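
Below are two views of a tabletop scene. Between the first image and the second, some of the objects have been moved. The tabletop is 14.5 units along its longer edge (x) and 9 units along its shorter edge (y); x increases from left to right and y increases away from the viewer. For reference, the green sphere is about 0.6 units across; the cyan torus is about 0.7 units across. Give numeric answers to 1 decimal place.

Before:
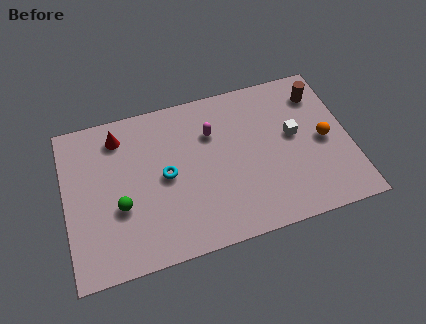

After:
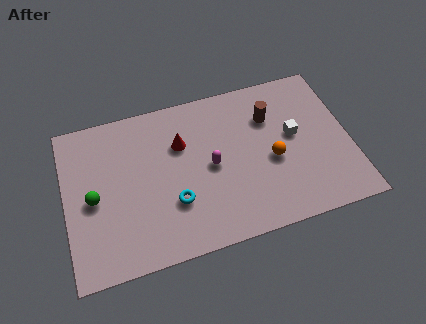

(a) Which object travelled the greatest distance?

the red cone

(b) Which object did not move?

the white cube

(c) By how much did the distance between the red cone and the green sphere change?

+1.0

The distance was about 4.0 in the first image and 5.0 in the second, so they moved 1.0 units further apart.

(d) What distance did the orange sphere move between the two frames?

2.7

The orange sphere moved from about (13.2, 4.3) to (10.5, 3.9), a distance of √(2.7² + 0.4²) ≈ 2.7.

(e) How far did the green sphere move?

1.5

The green sphere was near (2.7, 3.4) before and (1.4, 4.2) after, so it travelled √(1.3² + 0.8²) ≈ 1.5 units.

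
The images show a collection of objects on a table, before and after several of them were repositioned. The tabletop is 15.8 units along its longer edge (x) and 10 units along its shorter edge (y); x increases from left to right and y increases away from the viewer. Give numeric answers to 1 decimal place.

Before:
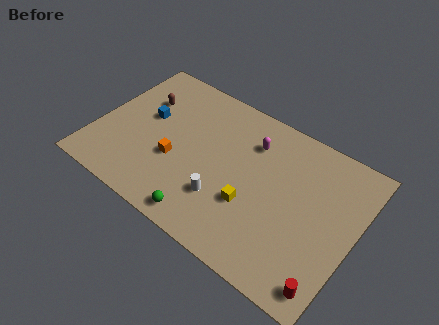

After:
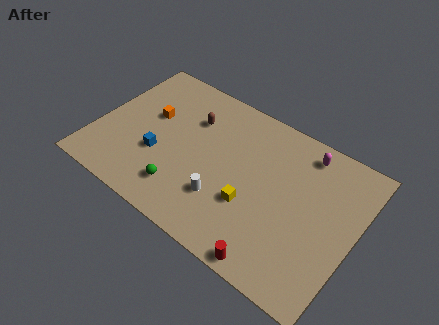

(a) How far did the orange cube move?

3.0

The orange cube moved from about (5.0, 3.8) to (3.0, 6.0), a distance of √(2.0² + 2.2²) ≈ 3.0.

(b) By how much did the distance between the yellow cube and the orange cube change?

+2.4

They were about 4.8 units apart before and 7.2 after — 2.4 units further apart.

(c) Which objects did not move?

the yellow cube and the white cylinder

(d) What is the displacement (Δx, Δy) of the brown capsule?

(3.1, 0.2)

The brown capsule started near (2.3, 6.9) and ended near (5.4, 7.1).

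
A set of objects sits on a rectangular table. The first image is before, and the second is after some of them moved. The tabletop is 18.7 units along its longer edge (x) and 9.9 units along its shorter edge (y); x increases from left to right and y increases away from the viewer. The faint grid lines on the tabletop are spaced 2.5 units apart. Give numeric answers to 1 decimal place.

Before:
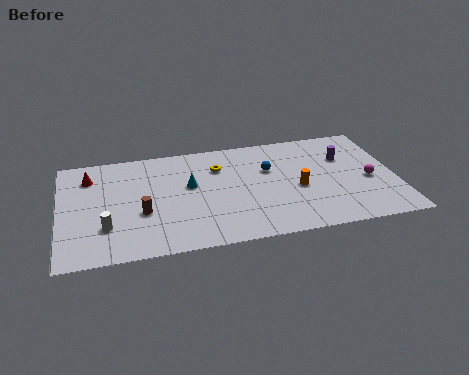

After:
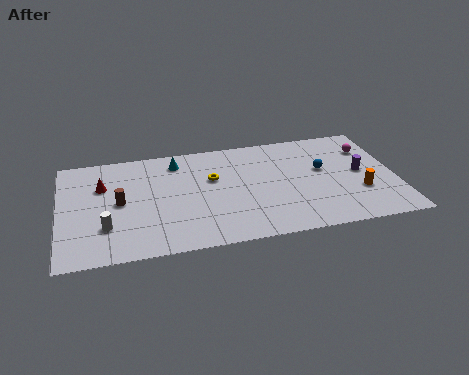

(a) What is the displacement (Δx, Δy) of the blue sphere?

(3.0, -0.6)

The blue sphere was at about (11.7, 6.4) and moved to about (14.7, 5.8).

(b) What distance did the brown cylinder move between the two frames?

1.7

The brown cylinder moved from about (4.5, 3.8) to (3.3, 5.0), a distance of √(1.2² + 1.2²) ≈ 1.7.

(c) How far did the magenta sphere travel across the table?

3.0

The magenta sphere moved from about (17.2, 4.3) to (17.4, 7.3), a distance of √(0.2² + 3.0²) ≈ 3.0.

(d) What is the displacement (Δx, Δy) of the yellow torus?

(-0.4, -1.0)

The yellow torus started near (8.9, 7.2) and ended near (8.5, 6.2).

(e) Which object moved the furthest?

the orange cylinder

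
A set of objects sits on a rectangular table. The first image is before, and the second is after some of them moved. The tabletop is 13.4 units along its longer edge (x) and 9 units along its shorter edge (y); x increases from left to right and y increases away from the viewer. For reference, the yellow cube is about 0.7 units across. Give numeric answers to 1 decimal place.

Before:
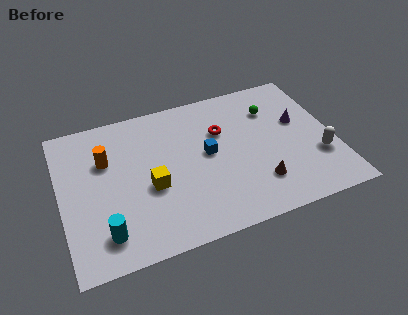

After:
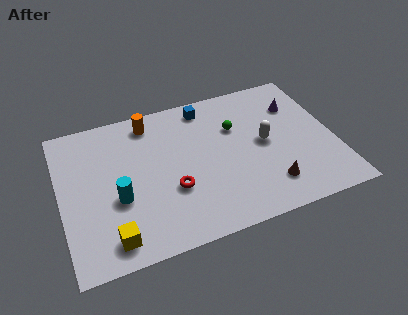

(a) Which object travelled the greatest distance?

the red torus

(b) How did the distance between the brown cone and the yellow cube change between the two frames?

+2.4

Before: roughly 5.3 units apart; after: 7.7. That's 2.4 units further apart.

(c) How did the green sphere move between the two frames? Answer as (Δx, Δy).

(-1.9, -0.6)

From the two frames, the green sphere sits at roughly (10.6, 6.6) before and (8.7, 6.0) after.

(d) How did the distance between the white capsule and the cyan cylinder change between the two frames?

-3.3

They were about 10.7 units apart before and 7.4 after — 3.3 units closer together.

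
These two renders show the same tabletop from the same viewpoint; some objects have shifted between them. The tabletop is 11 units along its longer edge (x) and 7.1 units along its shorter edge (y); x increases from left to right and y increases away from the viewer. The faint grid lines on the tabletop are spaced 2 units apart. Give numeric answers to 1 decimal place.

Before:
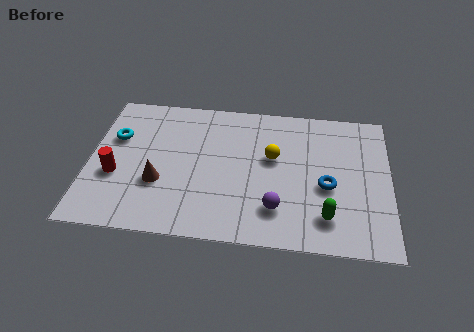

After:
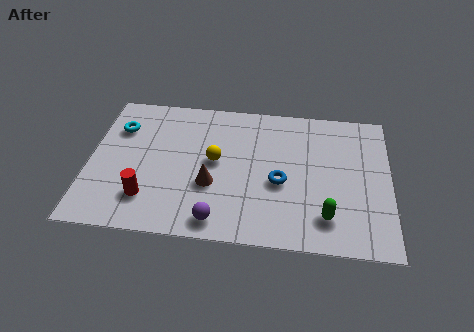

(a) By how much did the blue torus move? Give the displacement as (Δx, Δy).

(-1.7, 0.0)

The blue torus started near (8.7, 3.0) and ended near (7.0, 3.0).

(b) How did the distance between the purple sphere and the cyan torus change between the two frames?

-1.0

They were about 6.7 units apart before and 5.7 after — 1.0 units closer together.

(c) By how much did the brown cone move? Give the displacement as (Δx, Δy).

(1.9, 0.1)

The brown cone was at about (2.6, 2.5) and moved to about (4.5, 2.6).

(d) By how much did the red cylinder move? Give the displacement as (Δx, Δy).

(1.2, -1.0)

The red cylinder started near (1.0, 2.7) and ended near (2.2, 1.7).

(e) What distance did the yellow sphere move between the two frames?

2.1

From (6.7, 4.2) to (4.6, 3.8), the yellow sphere covered √(2.1² + 0.4²) ≈ 2.1 units.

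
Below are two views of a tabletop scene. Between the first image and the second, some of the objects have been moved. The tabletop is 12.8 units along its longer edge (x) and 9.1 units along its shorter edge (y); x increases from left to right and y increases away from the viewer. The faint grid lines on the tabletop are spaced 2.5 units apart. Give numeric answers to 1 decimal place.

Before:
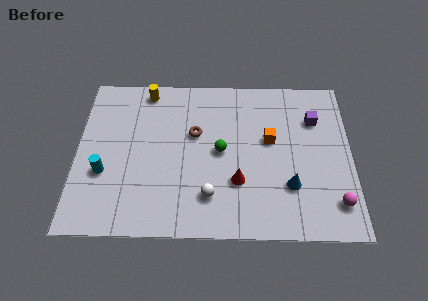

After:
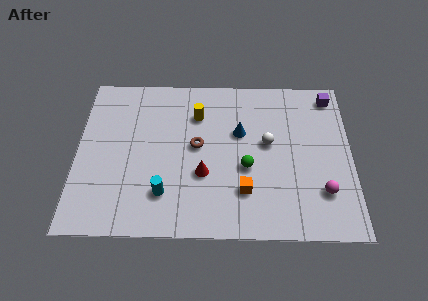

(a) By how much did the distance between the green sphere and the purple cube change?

+1.0

Before: roughly 4.8 units apart; after: 5.8. That's 1.0 units further apart.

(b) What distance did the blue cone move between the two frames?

3.8

The blue cone moved from about (9.9, 2.7) to (7.6, 5.7), a distance of √(2.3² + 3.0²) ≈ 3.8.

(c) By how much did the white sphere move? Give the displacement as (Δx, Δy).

(2.7, 3.0)

The white sphere was at about (6.2, 2.1) and moved to about (8.9, 5.1).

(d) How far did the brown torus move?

0.7

From (5.5, 5.6) to (5.6, 4.9), the brown torus covered √(0.1² + 0.7²) ≈ 0.7 units.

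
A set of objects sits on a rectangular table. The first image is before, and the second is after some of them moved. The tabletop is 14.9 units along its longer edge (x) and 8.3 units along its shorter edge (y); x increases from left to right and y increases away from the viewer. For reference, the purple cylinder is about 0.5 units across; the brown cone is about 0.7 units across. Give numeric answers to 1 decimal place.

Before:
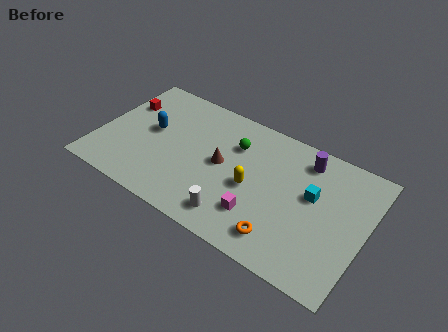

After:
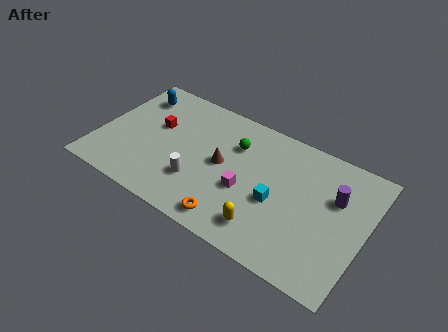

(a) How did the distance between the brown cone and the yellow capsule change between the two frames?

+2.1

They were about 1.9 units apart before and 4.0 after — 2.1 units further apart.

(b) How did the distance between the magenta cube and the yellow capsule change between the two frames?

+0.6

The distance was about 1.6 in the first image and 2.2 in the second, so they moved 0.6 units further apart.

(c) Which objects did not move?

the green sphere and the brown cone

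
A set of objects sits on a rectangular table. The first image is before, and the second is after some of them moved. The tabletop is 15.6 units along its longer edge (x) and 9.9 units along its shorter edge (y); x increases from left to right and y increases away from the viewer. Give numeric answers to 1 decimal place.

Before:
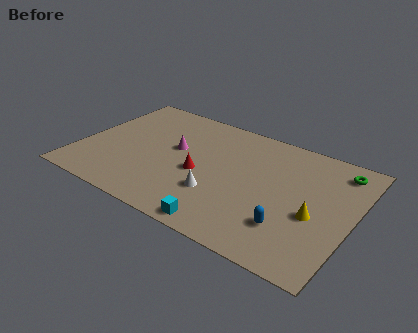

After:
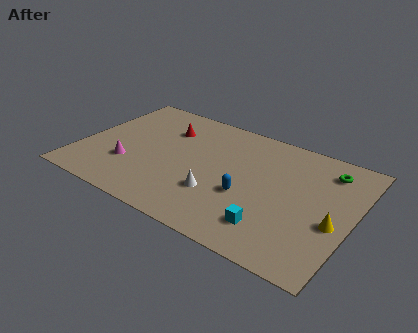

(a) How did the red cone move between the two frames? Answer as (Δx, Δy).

(-2.5, 2.9)

From the two frames, the red cone sits at roughly (7.0, 4.3) before and (4.5, 7.2) after.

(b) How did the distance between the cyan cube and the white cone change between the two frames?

+1.1

Before: roughly 2.3 units apart; after: 3.4. That's 1.1 units further apart.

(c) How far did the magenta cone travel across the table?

3.5

From (5.3, 5.7) to (3.0, 3.1), the magenta cone covered √(2.3² + 2.6²) ≈ 3.5 units.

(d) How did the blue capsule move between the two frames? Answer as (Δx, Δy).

(-2.6, 1.2)

The blue capsule started near (12.4, 2.6) and ended near (9.8, 3.8).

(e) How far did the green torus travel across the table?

0.7

From (14.4, 8.3) to (13.8, 8.0), the green torus covered √(0.6² + 0.3²) ≈ 0.7 units.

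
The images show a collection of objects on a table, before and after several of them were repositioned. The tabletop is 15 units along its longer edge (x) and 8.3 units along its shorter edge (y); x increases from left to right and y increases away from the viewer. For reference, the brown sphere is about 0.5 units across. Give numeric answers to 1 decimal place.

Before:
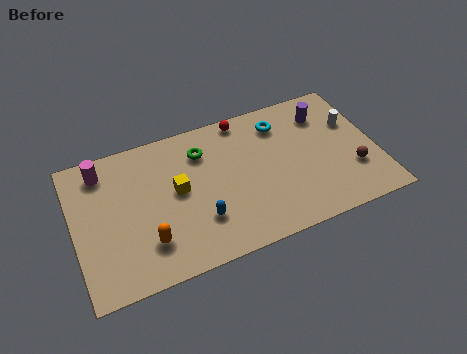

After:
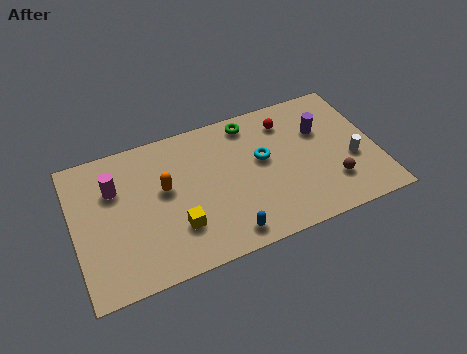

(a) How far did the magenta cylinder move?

1.3

From (1.6, 6.9) to (2.1, 5.7), the magenta cylinder covered √(0.5² + 1.2²) ≈ 1.3 units.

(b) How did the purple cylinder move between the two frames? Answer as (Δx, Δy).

(-0.3, -0.9)

From the two frames, the purple cylinder sits at roughly (12.7, 6.4) before and (12.4, 5.5) after.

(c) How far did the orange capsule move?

2.9

From (3.4, 2.1) to (4.5, 4.8), the orange capsule covered √(1.1² + 2.7²) ≈ 2.9 units.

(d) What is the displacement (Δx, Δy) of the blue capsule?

(1.2, -1.3)

The blue capsule was at about (6.0, 2.4) and moved to about (7.2, 1.1).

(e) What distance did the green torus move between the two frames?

2.7

The green torus was near (6.5, 6.3) before and (9.0, 7.2) after, so it travelled √(2.5² + 0.9²) ≈ 2.7 units.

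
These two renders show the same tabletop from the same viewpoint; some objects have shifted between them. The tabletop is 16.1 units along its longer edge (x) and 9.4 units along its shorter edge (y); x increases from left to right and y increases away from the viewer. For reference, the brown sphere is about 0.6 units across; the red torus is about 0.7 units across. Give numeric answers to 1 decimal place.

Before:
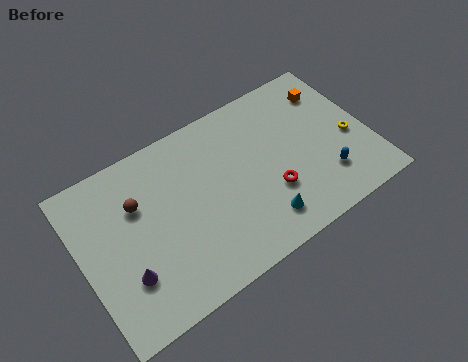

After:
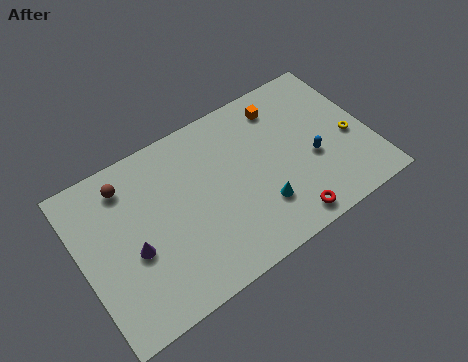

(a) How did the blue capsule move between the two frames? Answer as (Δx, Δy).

(-0.5, 1.4)

From the two frames, the blue capsule sits at roughly (13.3, 2.4) before and (12.8, 3.8) after.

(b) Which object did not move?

the yellow torus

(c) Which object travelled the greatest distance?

the orange cube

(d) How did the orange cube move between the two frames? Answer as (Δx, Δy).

(-2.8, 0.4)

The orange cube was at about (14.5, 7.3) and moved to about (11.7, 7.7).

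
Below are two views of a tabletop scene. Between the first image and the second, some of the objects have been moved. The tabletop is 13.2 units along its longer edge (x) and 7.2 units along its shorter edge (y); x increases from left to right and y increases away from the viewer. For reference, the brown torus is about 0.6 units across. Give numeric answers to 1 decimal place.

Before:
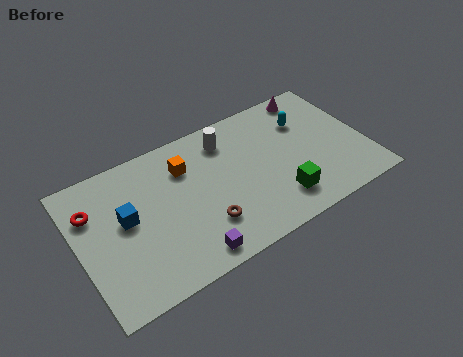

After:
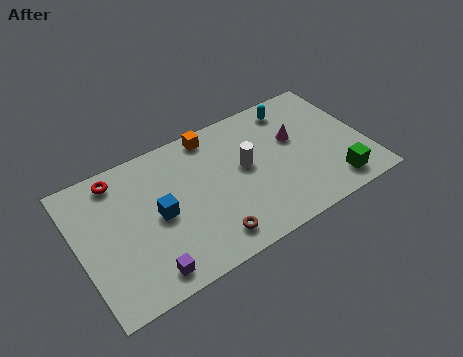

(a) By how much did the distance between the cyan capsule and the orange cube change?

-1.8

Before: roughly 5.6 units apart; after: 3.8. That's 1.8 units closer together.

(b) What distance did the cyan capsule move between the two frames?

1.1

The cyan capsule was near (10.7, 5.1) before and (10.3, 6.1) after, so it travelled √(0.4² + 1.0²) ≈ 1.1 units.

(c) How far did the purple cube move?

1.9

The purple cube moved from about (4.6, 0.9) to (2.7, 1.0), a distance of √(1.9² + 0.1²) ≈ 1.9.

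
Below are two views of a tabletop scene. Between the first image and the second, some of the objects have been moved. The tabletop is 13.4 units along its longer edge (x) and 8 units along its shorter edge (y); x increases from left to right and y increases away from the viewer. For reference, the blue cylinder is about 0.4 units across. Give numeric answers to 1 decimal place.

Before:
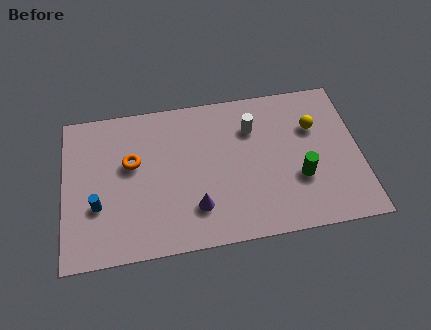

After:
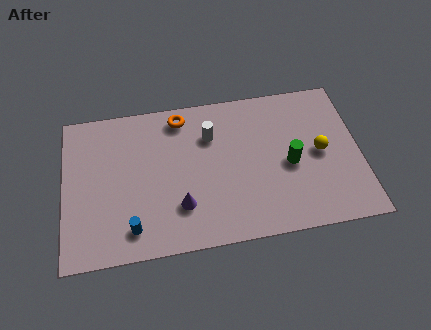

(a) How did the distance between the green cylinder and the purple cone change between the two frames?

+0.4

Before: roughly 4.8 units apart; after: 5.2. That's 0.4 units further apart.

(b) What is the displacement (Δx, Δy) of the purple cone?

(-0.7, 0.2)

The purple cone was at about (5.9, 2.0) and moved to about (5.2, 2.2).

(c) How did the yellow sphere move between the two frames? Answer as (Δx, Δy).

(0.2, -1.4)

From the two frames, the yellow sphere sits at roughly (11.4, 5.4) before and (11.6, 4.0) after.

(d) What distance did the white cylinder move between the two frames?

1.9

From (8.6, 5.8) to (6.7, 5.7), the white cylinder covered √(1.9² + 0.1²) ≈ 1.9 units.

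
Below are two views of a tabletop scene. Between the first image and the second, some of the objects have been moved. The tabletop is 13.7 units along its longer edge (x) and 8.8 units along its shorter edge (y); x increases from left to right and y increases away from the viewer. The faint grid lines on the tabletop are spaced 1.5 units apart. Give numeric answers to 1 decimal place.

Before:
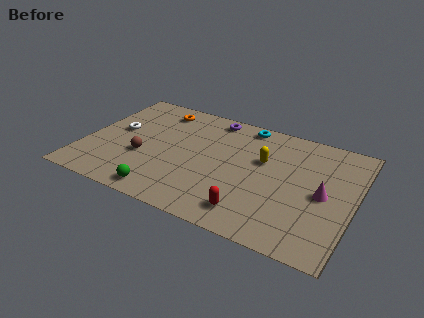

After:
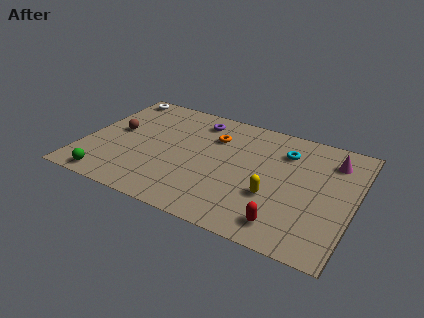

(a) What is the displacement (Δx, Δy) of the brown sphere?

(-1.6, 1.5)

The brown sphere was at about (3.1, 3.3) and moved to about (1.5, 4.8).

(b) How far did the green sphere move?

2.8

From (4.5, 1.0) to (1.7, 0.9), the green sphere covered √(2.8² + 0.1²) ≈ 2.8 units.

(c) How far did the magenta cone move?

2.7

The magenta cone moved from about (12.2, 4.2) to (12.4, 6.9), a distance of √(0.2² + 2.7²) ≈ 2.7.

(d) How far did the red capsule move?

1.7

The red capsule was near (8.9, 1.5) before and (10.6, 1.4) after, so it travelled √(1.7² + 0.1²) ≈ 1.7 units.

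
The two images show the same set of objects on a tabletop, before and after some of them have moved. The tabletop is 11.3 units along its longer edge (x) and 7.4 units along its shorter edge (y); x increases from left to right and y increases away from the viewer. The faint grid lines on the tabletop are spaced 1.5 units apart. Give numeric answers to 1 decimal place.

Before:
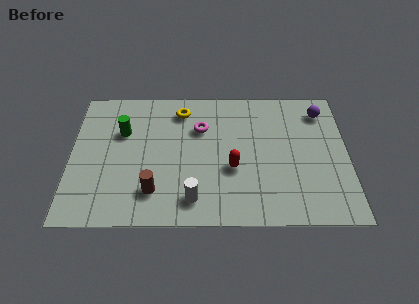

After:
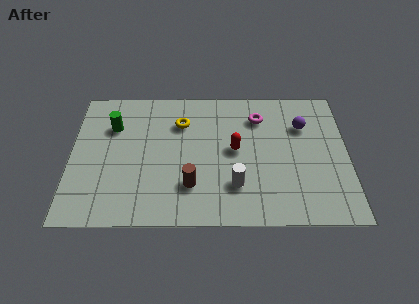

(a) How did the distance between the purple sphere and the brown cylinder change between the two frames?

-2.5

Before: roughly 8.1 units apart; after: 5.6. That's 2.5 units closer together.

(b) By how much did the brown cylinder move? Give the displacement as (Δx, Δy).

(1.5, 0.3)

From the two frames, the brown cylinder sits at roughly (3.4, 1.7) before and (4.9, 2.0) after.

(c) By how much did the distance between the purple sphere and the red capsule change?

-1.7

They were about 4.8 units apart before and 3.1 after — 1.7 units closer together.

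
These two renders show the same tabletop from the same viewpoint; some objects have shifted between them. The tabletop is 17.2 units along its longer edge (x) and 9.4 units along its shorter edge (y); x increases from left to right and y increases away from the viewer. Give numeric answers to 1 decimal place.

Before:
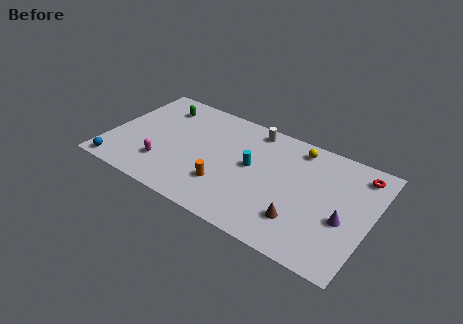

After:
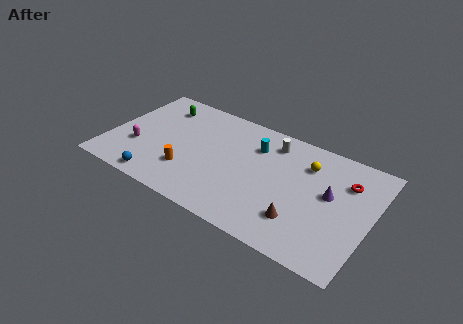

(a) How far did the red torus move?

1.3

The red torus was near (16.1, 7.9) before and (15.4, 6.8) after, so it travelled √(0.7² + 1.1²) ≈ 1.3 units.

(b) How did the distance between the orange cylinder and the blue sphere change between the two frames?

-4.7

The distance was about 7.1 in the first image and 2.4 in the second, so they moved 4.7 units closer together.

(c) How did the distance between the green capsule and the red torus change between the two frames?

-0.7

Before: roughly 13.3 units apart; after: 12.6. That's 0.7 units closer together.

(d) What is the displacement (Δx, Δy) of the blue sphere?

(2.7, 0.1)

The blue sphere was at about (1.1, 0.9) and moved to about (3.8, 1.0).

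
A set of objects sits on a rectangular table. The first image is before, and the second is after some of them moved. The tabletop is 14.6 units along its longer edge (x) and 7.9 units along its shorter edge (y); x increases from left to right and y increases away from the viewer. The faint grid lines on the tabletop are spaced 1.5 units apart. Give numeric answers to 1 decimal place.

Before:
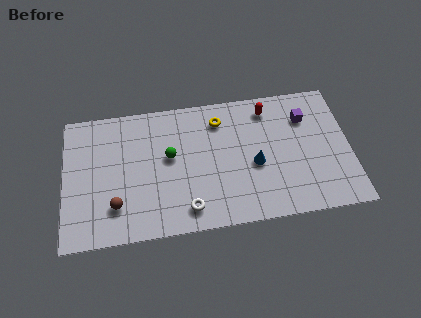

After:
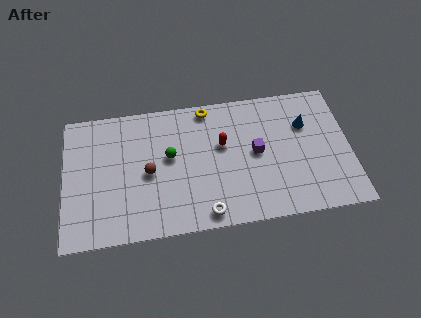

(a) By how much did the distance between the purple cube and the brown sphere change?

-5.0

The distance was about 10.5 in the first image and 5.5 in the second, so they moved 5.0 units closer together.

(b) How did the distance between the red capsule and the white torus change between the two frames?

-2.8

They were about 6.8 units apart before and 4.0 after — 2.8 units closer together.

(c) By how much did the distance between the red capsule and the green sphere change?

-2.8

The distance was about 5.5 in the first image and 2.7 in the second, so they moved 2.8 units closer together.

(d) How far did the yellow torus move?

1.0

The yellow torus moved from about (8.0, 6.3) to (7.4, 7.1), a distance of √(0.6² + 0.8²) ≈ 1.0.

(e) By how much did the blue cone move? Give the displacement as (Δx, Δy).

(2.7, 2.0)

The blue cone started near (9.7, 3.4) and ended near (12.4, 5.4).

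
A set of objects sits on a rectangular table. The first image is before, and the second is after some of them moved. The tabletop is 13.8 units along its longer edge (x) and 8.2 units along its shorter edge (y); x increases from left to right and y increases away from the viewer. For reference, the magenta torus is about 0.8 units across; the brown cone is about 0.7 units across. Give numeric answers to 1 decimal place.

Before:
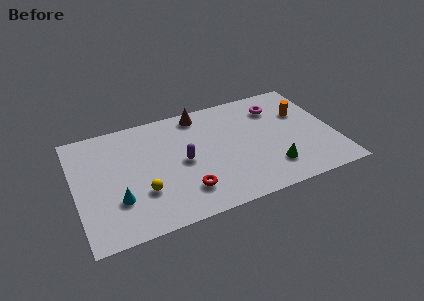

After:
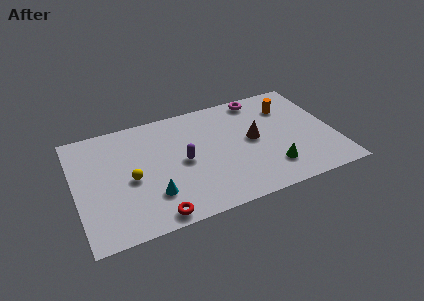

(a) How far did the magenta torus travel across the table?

1.3

The magenta torus moved from about (11.0, 6.3) to (10.2, 7.3), a distance of √(0.8² + 1.0²) ≈ 1.3.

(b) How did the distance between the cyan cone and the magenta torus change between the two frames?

-1.6

Before: roughly 9.7 units apart; after: 8.1. That's 1.6 units closer together.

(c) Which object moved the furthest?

the brown cone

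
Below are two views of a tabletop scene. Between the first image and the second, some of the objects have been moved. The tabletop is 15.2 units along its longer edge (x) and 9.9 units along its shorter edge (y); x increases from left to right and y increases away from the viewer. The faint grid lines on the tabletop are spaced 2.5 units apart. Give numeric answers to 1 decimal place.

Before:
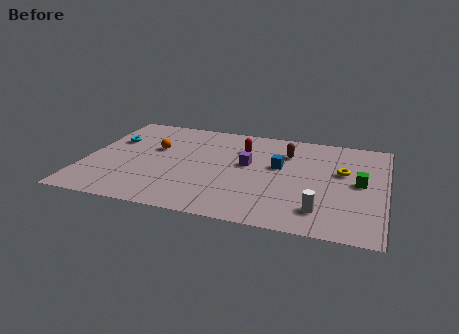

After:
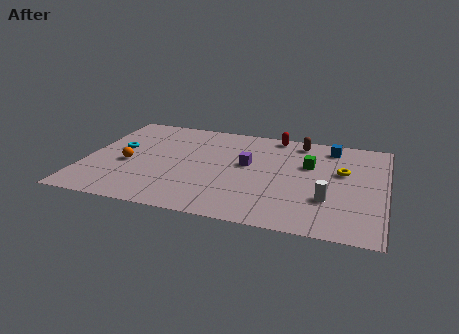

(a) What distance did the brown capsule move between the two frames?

1.4

The brown capsule moved from about (10.1, 7.3) to (10.7, 8.6), a distance of √(0.6² + 1.3²) ≈ 1.4.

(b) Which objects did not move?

the purple cube and the yellow torus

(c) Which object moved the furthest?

the blue cube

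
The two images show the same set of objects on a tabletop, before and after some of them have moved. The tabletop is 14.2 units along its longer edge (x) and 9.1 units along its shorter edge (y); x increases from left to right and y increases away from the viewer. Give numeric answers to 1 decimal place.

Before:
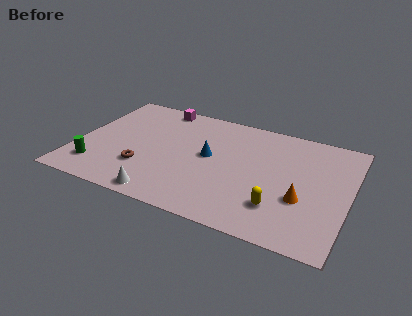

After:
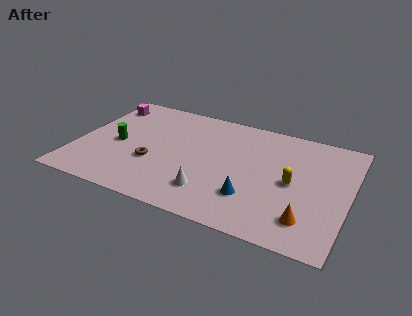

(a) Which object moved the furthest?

the blue cone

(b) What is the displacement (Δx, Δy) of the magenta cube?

(-2.9, -0.8)

The magenta cube started near (3.8, 8.2) and ended near (0.9, 7.4).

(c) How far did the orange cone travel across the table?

1.5

The orange cone was near (11.9, 3.3) before and (12.3, 1.9) after, so it travelled √(0.4² + 1.4²) ≈ 1.5 units.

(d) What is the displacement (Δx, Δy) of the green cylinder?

(0.8, 2.3)

The green cylinder started near (1.3, 1.9) and ended near (2.1, 4.2).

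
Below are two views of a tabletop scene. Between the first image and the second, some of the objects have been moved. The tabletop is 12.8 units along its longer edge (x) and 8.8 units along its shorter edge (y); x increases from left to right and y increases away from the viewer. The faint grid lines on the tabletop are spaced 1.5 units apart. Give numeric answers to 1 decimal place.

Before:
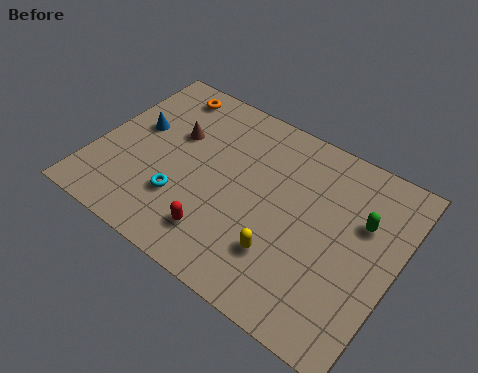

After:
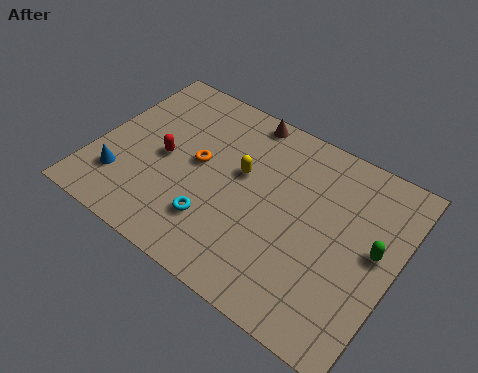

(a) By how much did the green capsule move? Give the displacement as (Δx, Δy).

(0.7, -1.0)

The green capsule started near (11.2, 5.7) and ended near (11.9, 4.7).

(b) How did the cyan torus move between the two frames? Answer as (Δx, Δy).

(1.5, -0.3)

From the two frames, the cyan torus sits at roughly (4.0, 2.6) before and (5.5, 2.3) after.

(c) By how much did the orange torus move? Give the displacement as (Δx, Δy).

(2.1, -2.9)

From the two frames, the orange torus sits at roughly (2.2, 7.6) before and (4.3, 4.7) after.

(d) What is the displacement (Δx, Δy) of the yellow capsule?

(-2.3, 2.8)

The yellow capsule started near (8.4, 2.4) and ended near (6.1, 5.2).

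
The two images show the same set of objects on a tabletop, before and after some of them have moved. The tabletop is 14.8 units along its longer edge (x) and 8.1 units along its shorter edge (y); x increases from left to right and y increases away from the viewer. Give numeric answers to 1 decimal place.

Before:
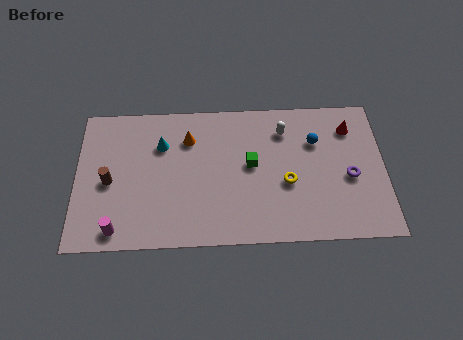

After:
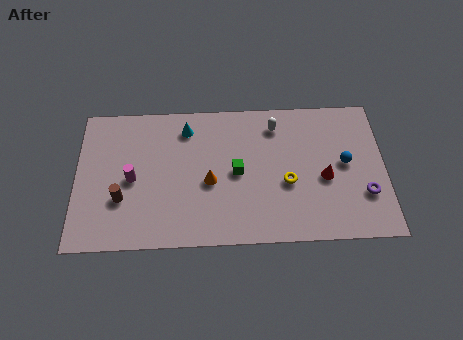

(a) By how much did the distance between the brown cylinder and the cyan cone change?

+1.8

Before: roughly 3.2 units apart; after: 5.0. That's 1.8 units further apart.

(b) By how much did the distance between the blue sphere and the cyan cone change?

+0.5

The distance was about 7.4 in the first image and 7.9 in the second, so they moved 0.5 units further apart.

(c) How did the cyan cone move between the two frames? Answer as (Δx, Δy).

(1.2, 0.9)

From the two frames, the cyan cone sits at roughly (4.1, 5.7) before and (5.3, 6.6) after.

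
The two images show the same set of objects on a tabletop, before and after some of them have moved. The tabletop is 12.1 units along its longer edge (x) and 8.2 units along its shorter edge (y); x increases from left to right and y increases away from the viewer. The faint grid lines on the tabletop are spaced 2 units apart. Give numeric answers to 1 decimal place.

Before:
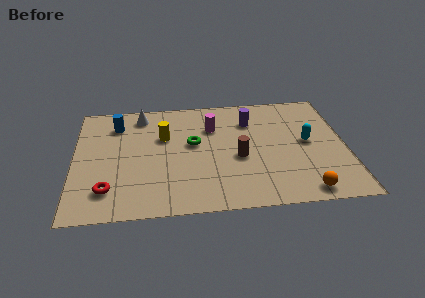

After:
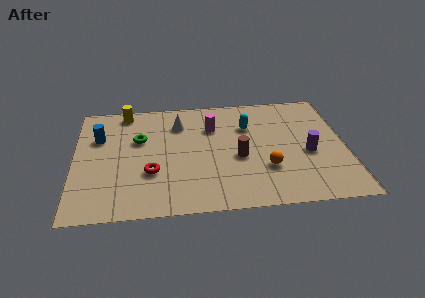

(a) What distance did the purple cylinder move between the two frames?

3.6

From (7.9, 6.1) to (10.4, 3.5), the purple cylinder covered √(2.5² + 2.6²) ≈ 3.6 units.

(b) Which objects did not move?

the brown cylinder and the magenta cylinder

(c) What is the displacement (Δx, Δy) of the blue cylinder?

(-0.8, -0.9)

From the two frames, the blue cylinder sits at roughly (1.9, 6.4) before and (1.1, 5.5) after.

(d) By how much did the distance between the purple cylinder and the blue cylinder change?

+3.5

The distance was about 6.0 in the first image and 9.5 in the second, so they moved 3.5 units further apart.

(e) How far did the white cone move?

1.9

From (3.0, 7.0) to (4.7, 6.2), the white cone covered √(1.7² + 0.8²) ≈ 1.9 units.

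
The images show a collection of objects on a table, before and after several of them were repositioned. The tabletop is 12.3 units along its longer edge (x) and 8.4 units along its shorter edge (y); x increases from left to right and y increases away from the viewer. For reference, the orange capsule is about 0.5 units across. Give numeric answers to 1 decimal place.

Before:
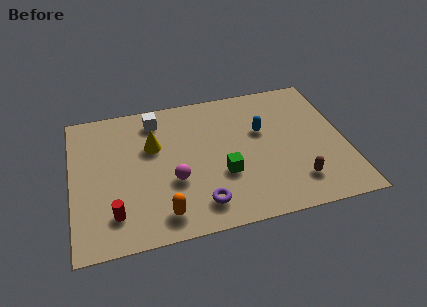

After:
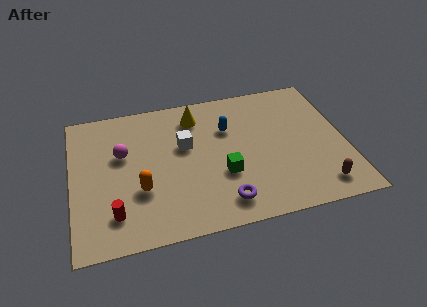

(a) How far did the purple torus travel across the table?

1.0

The purple torus moved from about (5.6, 1.5) to (6.6, 1.4), a distance of √(1.0² + 0.1²) ≈ 1.0.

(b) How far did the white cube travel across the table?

2.2

From (3.9, 7.0) to (5.1, 5.1), the white cube covered √(1.2² + 1.9²) ≈ 2.2 units.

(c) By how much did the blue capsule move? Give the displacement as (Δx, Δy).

(-1.5, 0.5)

The blue capsule started near (8.6, 5.2) and ended near (7.1, 5.7).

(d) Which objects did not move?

the green cube and the red cylinder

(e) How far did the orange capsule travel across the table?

1.8

From (3.9, 1.3) to (3.0, 2.9), the orange capsule covered √(0.9² + 1.6²) ≈ 1.8 units.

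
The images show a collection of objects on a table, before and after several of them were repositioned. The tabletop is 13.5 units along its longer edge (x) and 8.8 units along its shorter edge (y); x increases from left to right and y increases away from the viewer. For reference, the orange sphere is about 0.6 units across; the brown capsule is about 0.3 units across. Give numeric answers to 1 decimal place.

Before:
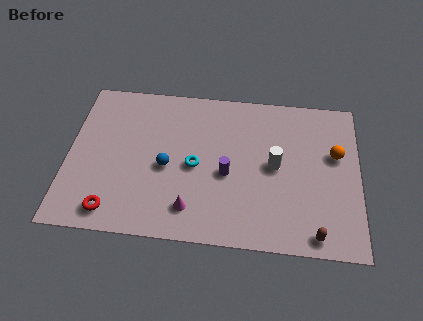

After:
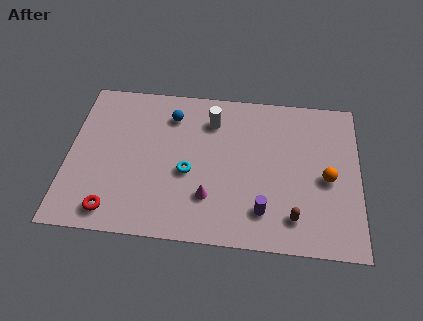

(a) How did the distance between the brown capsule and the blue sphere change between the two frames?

+0.3

They were about 7.5 units apart before and 7.8 after — 0.3 units further apart.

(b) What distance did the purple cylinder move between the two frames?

2.5

The purple cylinder moved from about (7.4, 3.8) to (9.1, 1.9), a distance of √(1.7² + 1.9²) ≈ 2.5.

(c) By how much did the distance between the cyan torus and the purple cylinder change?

+2.4

They were about 1.5 units apart before and 3.9 after — 2.4 units further apart.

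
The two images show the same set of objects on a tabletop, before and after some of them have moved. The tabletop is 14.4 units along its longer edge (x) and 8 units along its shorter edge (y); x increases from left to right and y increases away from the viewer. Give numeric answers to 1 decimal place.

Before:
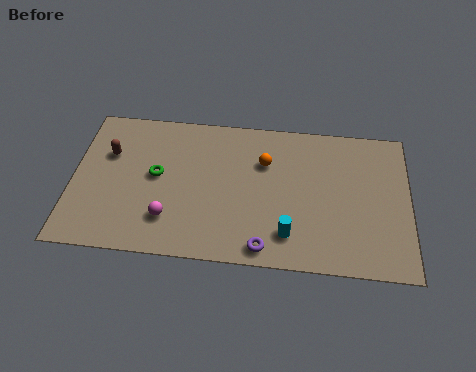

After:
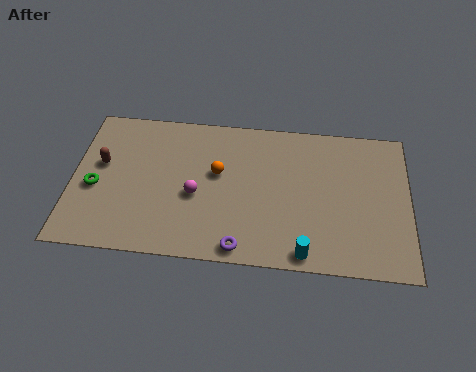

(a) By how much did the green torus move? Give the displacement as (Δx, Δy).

(-2.6, -0.9)

The green torus was at about (3.6, 4.3) and moved to about (1.0, 3.4).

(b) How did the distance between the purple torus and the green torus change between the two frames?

+1.0

The distance was about 5.8 in the first image and 6.8 in the second, so they moved 1.0 units further apart.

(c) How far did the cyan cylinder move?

1.1

The cyan cylinder was near (9.3, 1.7) before and (10.0, 0.8) after, so it travelled √(0.7² + 0.9²) ≈ 1.1 units.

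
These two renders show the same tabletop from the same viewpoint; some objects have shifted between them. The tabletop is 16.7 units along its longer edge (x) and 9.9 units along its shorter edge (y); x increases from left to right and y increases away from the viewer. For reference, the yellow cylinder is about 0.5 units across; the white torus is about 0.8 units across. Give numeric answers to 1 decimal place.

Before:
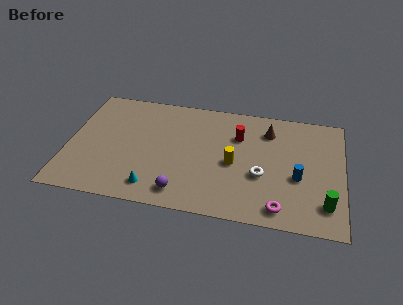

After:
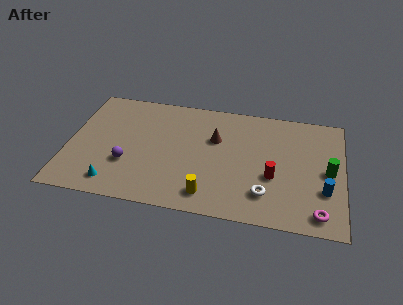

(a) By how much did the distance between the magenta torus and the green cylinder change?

+0.7

Before: roughly 2.8 units apart; after: 3.5. That's 0.7 units further apart.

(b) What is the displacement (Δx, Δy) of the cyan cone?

(-2.4, -0.1)

From the two frames, the cyan cone sits at roughly (5.4, 1.6) before and (3.0, 1.5) after.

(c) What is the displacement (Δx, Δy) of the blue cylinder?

(1.6, -0.8)

From the two frames, the blue cylinder sits at roughly (14.0, 4.0) before and (15.6, 3.2) after.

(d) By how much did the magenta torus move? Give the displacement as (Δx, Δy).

(2.3, 0.0)

From the two frames, the magenta torus sits at roughly (13.0, 1.3) before and (15.3, 1.3) after.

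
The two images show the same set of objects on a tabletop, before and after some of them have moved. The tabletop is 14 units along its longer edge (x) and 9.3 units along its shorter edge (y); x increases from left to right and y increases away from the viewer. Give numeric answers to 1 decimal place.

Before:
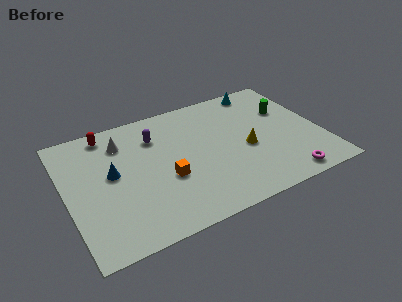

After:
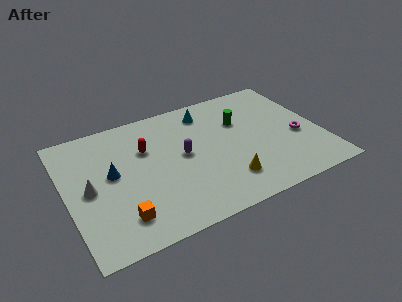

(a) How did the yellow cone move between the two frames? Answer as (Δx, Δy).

(-1.4, -1.9)

From the two frames, the yellow cone sits at roughly (9.8, 4.0) before and (8.4, 2.1) after.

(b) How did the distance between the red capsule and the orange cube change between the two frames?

-0.6

They were about 5.3 units apart before and 4.7 after — 0.6 units closer together.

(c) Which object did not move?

the blue cone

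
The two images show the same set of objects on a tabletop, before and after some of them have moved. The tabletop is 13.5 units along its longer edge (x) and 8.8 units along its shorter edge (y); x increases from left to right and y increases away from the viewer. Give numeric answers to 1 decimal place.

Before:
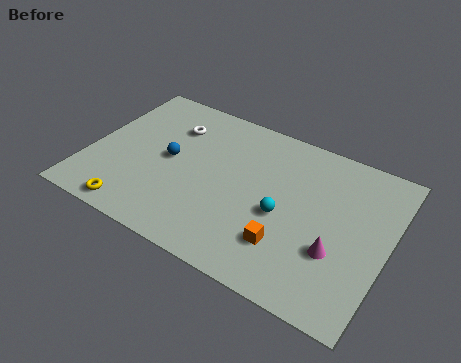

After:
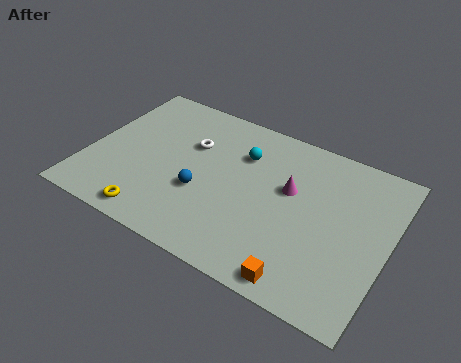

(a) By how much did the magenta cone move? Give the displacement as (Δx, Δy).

(-2.4, 2.3)

From the two frames, the magenta cone sits at roughly (11.4, 3.0) before and (9.0, 5.3) after.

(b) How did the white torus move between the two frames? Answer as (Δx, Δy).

(1.0, -0.7)

From the two frames, the white torus sits at roughly (3.4, 6.5) before and (4.4, 5.8) after.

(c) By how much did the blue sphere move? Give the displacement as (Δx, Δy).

(1.7, -1.2)

The blue sphere started near (3.6, 4.5) and ended near (5.3, 3.3).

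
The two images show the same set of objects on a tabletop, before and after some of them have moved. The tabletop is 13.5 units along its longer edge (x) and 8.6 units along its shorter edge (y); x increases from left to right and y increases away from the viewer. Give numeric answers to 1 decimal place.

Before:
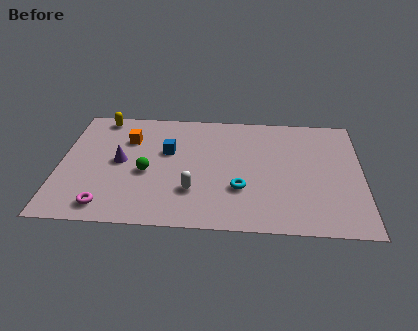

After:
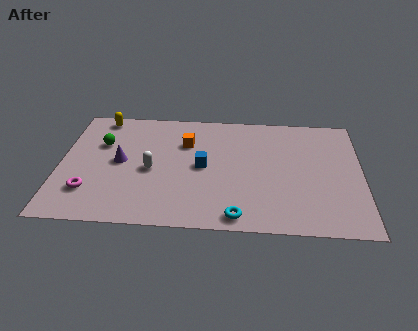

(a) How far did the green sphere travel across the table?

2.9

The green sphere moved from about (3.9, 3.7) to (1.8, 5.7), a distance of √(2.1² + 2.0²) ≈ 2.9.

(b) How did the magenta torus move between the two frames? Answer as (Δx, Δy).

(-0.8, 1.0)

From the two frames, the magenta torus sits at roughly (2.2, 1.2) before and (1.4, 2.2) after.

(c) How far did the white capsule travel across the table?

2.4

The white capsule moved from about (6.0, 2.5) to (4.1, 3.9), a distance of √(1.9² + 1.4²) ≈ 2.4.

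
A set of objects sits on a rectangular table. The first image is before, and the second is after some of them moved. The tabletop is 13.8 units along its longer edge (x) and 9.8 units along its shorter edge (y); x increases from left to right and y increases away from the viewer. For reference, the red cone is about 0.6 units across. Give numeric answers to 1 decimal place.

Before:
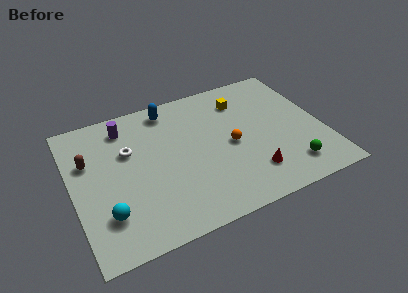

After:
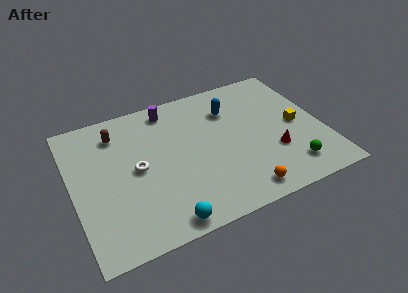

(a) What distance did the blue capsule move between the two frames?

3.5

The blue capsule moved from about (5.7, 8.5) to (9.0, 7.2), a distance of √(3.3² + 1.3²) ≈ 3.5.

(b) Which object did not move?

the green sphere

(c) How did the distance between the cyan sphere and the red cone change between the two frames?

-1.1

The distance was about 7.9 in the first image and 6.8 in the second, so they moved 1.1 units closer together.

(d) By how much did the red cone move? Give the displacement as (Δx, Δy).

(1.4, 1.0)

The red cone was at about (9.5, 2.2) and moved to about (10.9, 3.2).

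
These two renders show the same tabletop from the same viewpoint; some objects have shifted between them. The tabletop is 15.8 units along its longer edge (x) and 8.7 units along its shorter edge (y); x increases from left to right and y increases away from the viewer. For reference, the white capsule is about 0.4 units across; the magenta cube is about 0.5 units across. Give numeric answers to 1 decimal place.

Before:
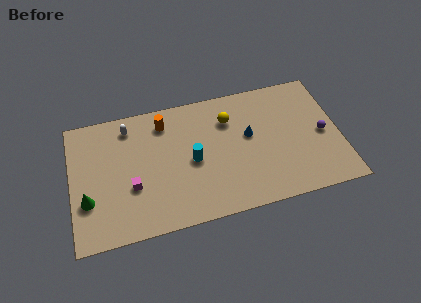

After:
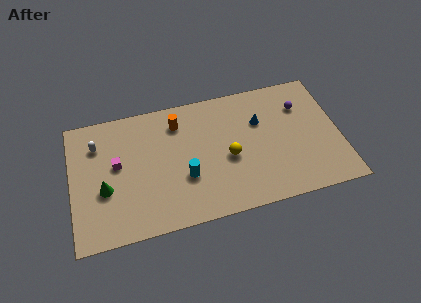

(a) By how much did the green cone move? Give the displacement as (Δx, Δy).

(1.0, 0.5)

The green cone was at about (0.9, 2.9) and moved to about (1.9, 3.4).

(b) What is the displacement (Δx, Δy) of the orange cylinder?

(0.8, -0.2)

The orange cylinder started near (5.6, 7.1) and ended near (6.4, 6.9).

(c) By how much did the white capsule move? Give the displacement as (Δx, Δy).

(-1.9, -0.8)

From the two frames, the white capsule sits at roughly (3.5, 7.3) before and (1.6, 6.5) after.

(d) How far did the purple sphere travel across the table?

2.5

The purple sphere was near (14.8, 4.1) before and (13.7, 6.3) after, so it travelled √(1.1² + 2.2²) ≈ 2.5 units.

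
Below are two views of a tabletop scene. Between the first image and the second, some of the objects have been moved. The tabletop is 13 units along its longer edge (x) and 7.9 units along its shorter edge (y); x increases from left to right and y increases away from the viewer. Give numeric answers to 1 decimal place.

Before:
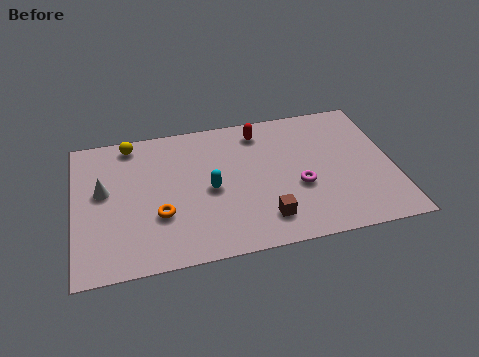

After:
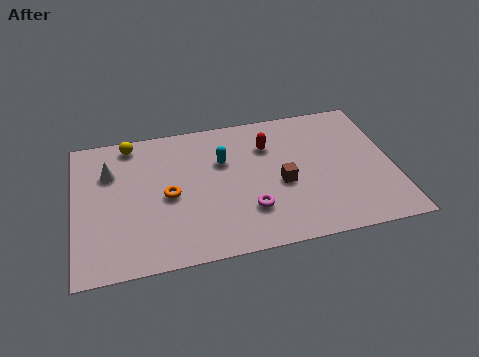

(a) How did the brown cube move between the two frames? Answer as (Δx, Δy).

(0.8, 1.8)

From the two frames, the brown cube sits at roughly (7.6, 1.6) before and (8.4, 3.4) after.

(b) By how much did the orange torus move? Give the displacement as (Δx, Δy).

(0.4, 1.0)

From the two frames, the orange torus sits at roughly (3.4, 2.7) before and (3.8, 3.7) after.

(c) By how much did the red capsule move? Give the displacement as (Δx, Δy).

(0.3, -0.9)

The red capsule was at about (7.7, 6.6) and moved to about (8.0, 5.7).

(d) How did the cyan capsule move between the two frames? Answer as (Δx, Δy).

(0.6, 1.5)

The cyan capsule started near (5.5, 3.7) and ended near (6.1, 5.2).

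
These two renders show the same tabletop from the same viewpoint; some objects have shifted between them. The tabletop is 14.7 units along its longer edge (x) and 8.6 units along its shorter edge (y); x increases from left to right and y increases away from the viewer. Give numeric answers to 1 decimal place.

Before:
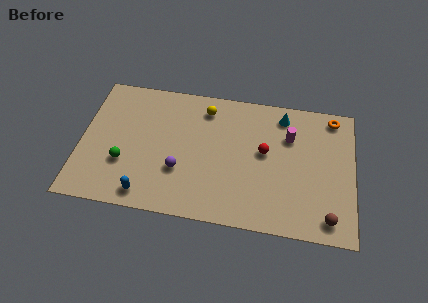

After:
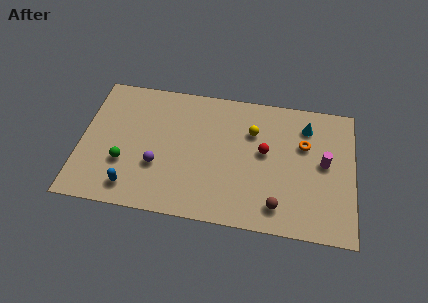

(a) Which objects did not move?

the green sphere and the red sphere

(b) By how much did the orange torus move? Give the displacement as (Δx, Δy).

(-1.5, -2.0)

The orange torus was at about (13.5, 7.6) and moved to about (12.0, 5.6).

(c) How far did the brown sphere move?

2.7

The brown sphere was near (13.4, 1.2) before and (10.7, 1.5) after, so it travelled √(2.7² + 0.3²) ≈ 2.7 units.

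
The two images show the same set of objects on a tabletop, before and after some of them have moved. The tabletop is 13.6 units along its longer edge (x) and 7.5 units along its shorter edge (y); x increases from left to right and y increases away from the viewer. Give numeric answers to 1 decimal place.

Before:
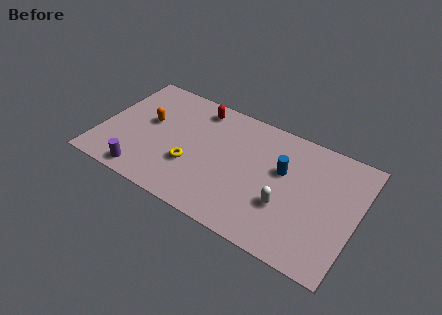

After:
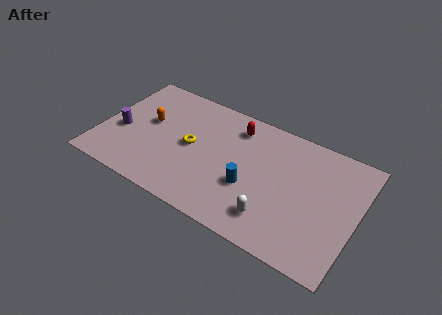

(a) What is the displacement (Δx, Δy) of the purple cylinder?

(-1.6, 2.2)

The purple cylinder was at about (2.7, 0.9) and moved to about (1.1, 3.1).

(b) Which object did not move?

the orange capsule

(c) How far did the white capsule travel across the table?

1.1

The white capsule moved from about (10.0, 2.6) to (9.5, 1.6), a distance of √(0.5² + 1.0²) ≈ 1.1.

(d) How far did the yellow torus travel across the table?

1.2

From (5.0, 2.6) to (4.8, 3.8), the yellow torus covered √(0.2² + 1.2²) ≈ 1.2 units.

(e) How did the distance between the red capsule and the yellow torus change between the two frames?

-0.7

They were about 3.8 units apart before and 3.1 after — 0.7 units closer together.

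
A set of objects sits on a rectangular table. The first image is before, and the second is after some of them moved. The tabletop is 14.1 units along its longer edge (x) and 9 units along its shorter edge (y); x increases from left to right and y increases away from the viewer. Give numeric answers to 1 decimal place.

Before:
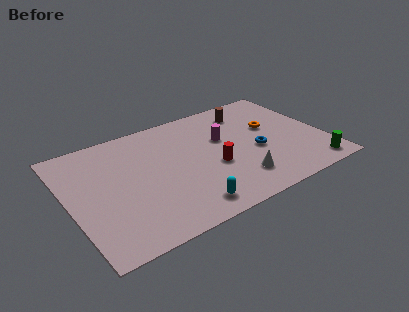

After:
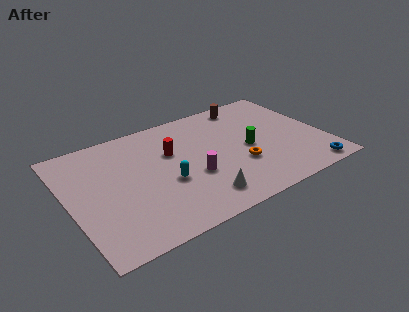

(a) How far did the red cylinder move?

3.0

The red cylinder moved from about (7.8, 3.6) to (5.8, 5.8), a distance of √(2.0² + 2.2²) ≈ 3.0.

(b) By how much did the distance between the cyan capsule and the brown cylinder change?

-0.7

They were about 7.5 units apart before and 6.8 after — 0.7 units closer together.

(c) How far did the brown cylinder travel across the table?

0.6

The brown cylinder moved from about (10.4, 7.3) to (10.5, 7.9), a distance of √(0.1² + 0.6²) ≈ 0.6.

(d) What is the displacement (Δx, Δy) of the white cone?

(-2.2, -0.4)

The white cone started near (8.9, 2.0) and ended near (6.7, 1.6).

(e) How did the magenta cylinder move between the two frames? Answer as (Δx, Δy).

(-2.1, -2.2)

The magenta cylinder started near (8.7, 5.6) and ended near (6.6, 3.4).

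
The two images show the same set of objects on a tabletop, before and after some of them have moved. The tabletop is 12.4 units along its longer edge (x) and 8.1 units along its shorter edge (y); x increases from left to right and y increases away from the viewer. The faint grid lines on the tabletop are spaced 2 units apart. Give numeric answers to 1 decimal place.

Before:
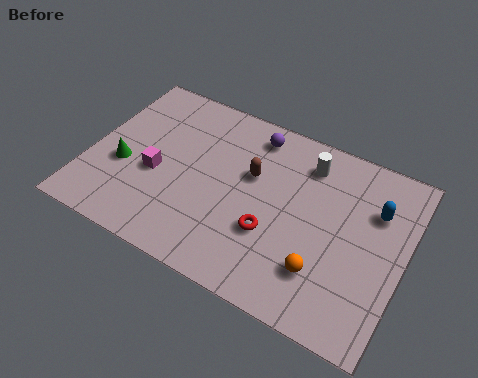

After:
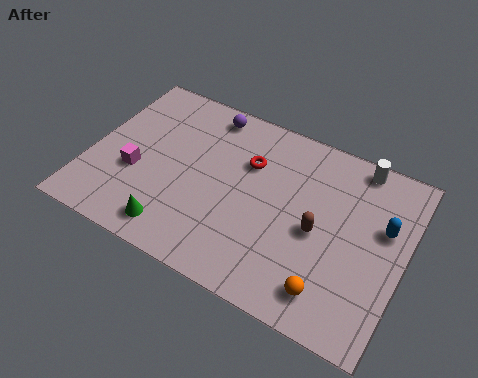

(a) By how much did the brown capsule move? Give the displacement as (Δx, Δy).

(2.8, -1.3)

The brown capsule was at about (6.3, 5.0) and moved to about (9.1, 3.7).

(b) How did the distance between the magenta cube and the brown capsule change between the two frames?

+3.3

Before: roughly 3.9 units apart; after: 7.2. That's 3.3 units further apart.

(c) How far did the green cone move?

3.1

From (1.4, 3.2) to (3.8, 1.2), the green cone covered √(2.4² + 2.0²) ≈ 3.1 units.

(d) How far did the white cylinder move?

2.1

The white cylinder was near (8.3, 6.5) before and (10.2, 7.3) after, so it travelled √(1.9² + 0.8²) ≈ 2.1 units.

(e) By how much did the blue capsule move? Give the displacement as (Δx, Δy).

(0.4, -0.6)

The blue capsule started near (11.1, 5.6) and ended near (11.5, 5.0).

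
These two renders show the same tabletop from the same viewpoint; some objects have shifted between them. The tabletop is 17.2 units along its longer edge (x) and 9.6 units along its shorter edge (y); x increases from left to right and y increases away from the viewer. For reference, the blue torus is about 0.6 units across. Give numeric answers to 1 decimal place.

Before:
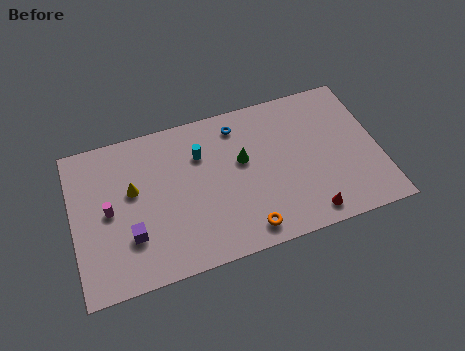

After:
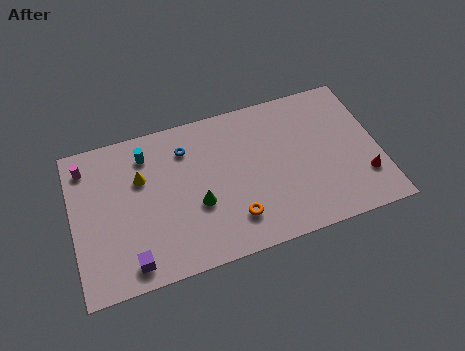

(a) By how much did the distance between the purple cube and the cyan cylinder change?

+0.8

The distance was about 5.7 in the first image and 6.5 in the second, so they moved 0.8 units further apart.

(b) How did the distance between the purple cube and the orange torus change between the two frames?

-0.6

The distance was about 6.5 in the first image and 5.9 in the second, so they moved 0.6 units closer together.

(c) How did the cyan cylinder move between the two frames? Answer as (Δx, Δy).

(-3.0, 0.9)

From the two frames, the cyan cylinder sits at roughly (7.3, 6.8) before and (4.3, 7.7) after.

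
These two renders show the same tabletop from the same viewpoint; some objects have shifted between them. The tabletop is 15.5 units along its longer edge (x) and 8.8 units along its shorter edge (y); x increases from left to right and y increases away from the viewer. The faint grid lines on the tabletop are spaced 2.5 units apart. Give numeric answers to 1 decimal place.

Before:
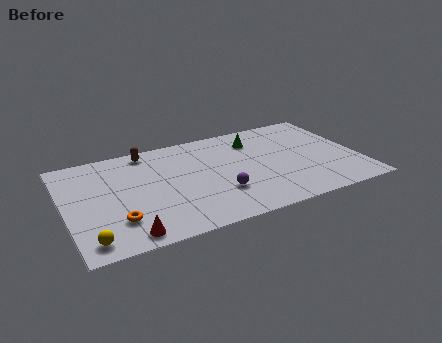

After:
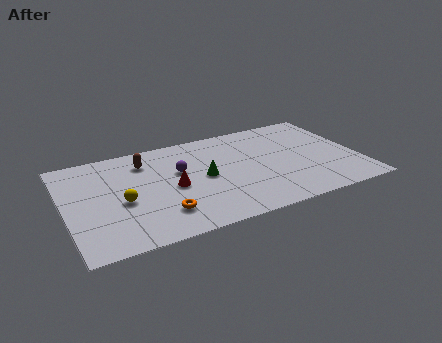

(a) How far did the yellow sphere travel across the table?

3.2

The yellow sphere was near (1.0, 1.2) before and (2.9, 3.8) after, so it travelled √(1.9² + 2.6²) ≈ 3.2 units.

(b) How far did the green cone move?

3.8

The green cone was near (10.3, 6.8) before and (7.3, 4.4) after, so it travelled √(3.0² + 2.4²) ≈ 3.8 units.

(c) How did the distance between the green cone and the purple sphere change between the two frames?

-3.2

They were about 4.8 units apart before and 1.6 after — 3.2 units closer together.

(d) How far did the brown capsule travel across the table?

0.9

From (4.6, 7.8) to (4.4, 6.9), the brown capsule covered √(0.2² + 0.9²) ≈ 0.9 units.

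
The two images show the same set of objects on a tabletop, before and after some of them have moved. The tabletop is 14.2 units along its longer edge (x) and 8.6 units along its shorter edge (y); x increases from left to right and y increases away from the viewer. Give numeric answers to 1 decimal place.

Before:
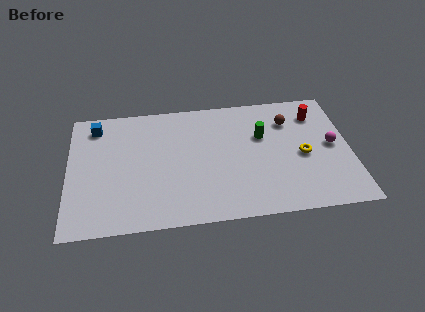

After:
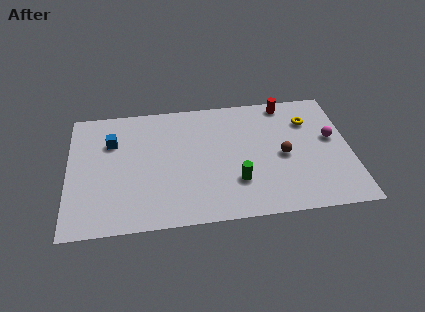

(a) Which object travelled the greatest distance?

the green cylinder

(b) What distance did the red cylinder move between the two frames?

1.8

The red cylinder moved from about (12.6, 6.7) to (11.1, 7.7), a distance of √(1.5² + 1.0²) ≈ 1.8.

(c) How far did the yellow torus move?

2.4

From (11.8, 3.9) to (12.2, 6.3), the yellow torus covered √(0.4² + 2.4²) ≈ 2.4 units.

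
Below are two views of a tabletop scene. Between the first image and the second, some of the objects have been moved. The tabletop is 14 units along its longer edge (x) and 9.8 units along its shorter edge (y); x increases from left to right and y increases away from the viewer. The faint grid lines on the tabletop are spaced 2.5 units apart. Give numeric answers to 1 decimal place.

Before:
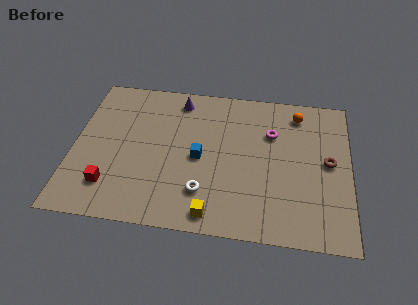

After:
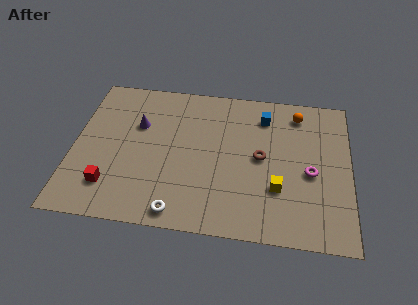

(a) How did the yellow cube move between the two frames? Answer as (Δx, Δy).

(3.2, 2.0)

From the two frames, the yellow cube sits at roughly (7.2, 1.1) before and (10.4, 3.1) after.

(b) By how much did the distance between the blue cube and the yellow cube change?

+1.2

They were about 3.6 units apart before and 4.8 after — 1.2 units further apart.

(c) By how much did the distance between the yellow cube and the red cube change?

+3.1

Before: roughly 5.3 units apart; after: 8.4. That's 3.1 units further apart.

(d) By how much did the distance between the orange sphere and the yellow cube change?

-3.0

The distance was about 8.2 in the first image and 5.2 in the second, so they moved 3.0 units closer together.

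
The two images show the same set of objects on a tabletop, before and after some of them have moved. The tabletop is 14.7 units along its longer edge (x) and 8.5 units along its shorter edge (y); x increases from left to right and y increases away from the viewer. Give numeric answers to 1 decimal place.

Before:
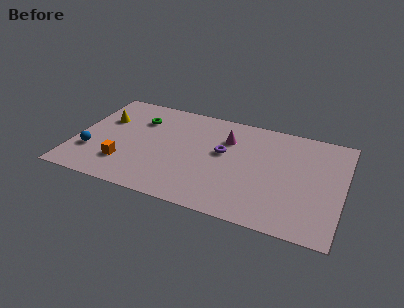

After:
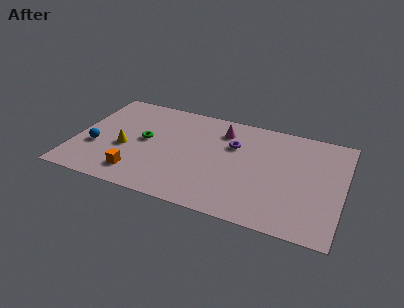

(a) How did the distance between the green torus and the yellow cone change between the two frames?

-0.6

Before: roughly 2.0 units apart; after: 1.4. That's 0.6 units closer together.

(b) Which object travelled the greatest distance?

the yellow cone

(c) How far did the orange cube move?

1.0

The orange cube was near (2.9, 2.2) before and (3.7, 1.6) after, so it travelled √(0.8² + 0.6²) ≈ 1.0 units.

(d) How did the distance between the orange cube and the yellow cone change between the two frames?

-1.6

The distance was about 3.7 in the first image and 2.1 in the second, so they moved 1.6 units closer together.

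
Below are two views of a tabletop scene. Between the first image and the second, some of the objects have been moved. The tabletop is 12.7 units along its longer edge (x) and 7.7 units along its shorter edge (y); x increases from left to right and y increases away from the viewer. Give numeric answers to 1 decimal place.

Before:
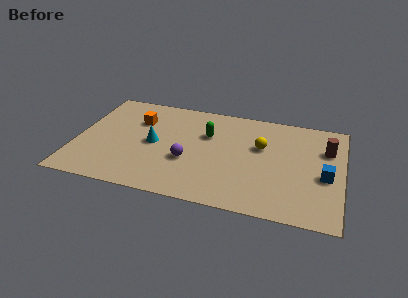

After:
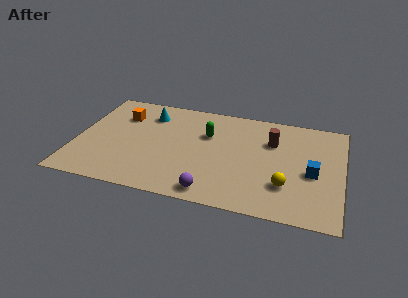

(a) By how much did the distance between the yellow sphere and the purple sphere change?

-0.3

Before: roughly 3.9 units apart; after: 3.6. That's 0.3 units closer together.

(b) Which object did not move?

the green capsule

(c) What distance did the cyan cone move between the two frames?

2.2

From (3.7, 3.8) to (3.3, 6.0), the cyan cone covered √(0.4² + 2.2²) ≈ 2.2 units.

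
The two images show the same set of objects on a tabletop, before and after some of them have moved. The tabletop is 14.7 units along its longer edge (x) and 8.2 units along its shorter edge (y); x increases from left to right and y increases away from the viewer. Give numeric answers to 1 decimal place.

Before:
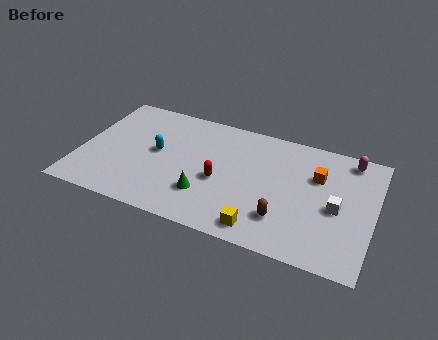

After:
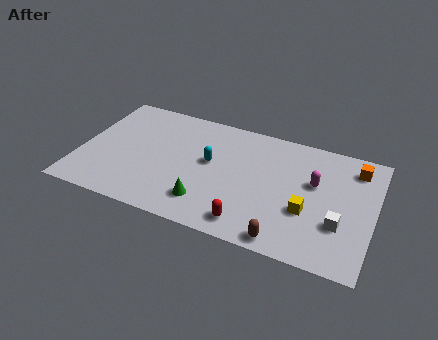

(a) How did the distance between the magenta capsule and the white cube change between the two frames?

-0.8

Before: roughly 3.5 units apart; after: 2.7. That's 0.8 units closer together.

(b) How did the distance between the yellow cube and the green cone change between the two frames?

+1.9

The distance was about 3.1 in the first image and 5.0 in the second, so they moved 1.9 units further apart.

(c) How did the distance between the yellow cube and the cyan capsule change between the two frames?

-1.3

Before: roughly 6.5 units apart; after: 5.2. That's 1.3 units closer together.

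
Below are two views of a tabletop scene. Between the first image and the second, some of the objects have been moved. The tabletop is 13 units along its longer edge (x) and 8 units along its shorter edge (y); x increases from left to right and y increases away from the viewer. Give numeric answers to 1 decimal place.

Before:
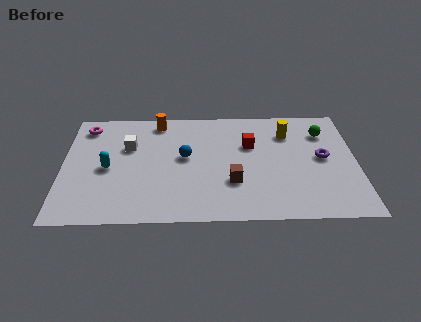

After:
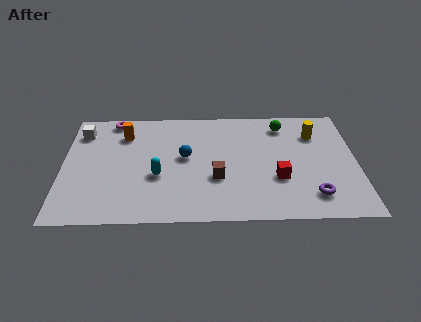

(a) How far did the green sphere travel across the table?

1.9

The green sphere moved from about (11.6, 6.0) to (9.8, 6.6), a distance of √(1.8² + 0.6²) ≈ 1.9.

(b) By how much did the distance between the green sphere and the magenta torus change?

-3.0

The distance was about 10.6 in the first image and 7.6 in the second, so they moved 3.0 units closer together.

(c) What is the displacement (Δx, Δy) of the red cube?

(1.2, -2.4)

The red cube was at about (8.3, 5.2) and moved to about (9.5, 2.8).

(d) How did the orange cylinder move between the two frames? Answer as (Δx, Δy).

(-1.5, -0.9)

The orange cylinder was at about (4.2, 7.0) and moved to about (2.7, 6.1).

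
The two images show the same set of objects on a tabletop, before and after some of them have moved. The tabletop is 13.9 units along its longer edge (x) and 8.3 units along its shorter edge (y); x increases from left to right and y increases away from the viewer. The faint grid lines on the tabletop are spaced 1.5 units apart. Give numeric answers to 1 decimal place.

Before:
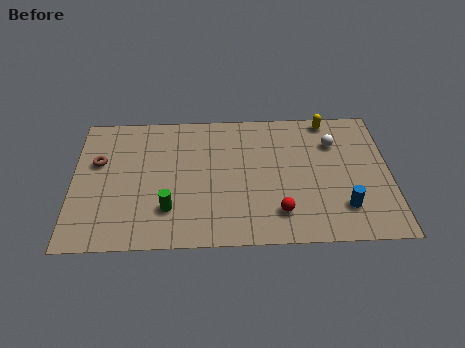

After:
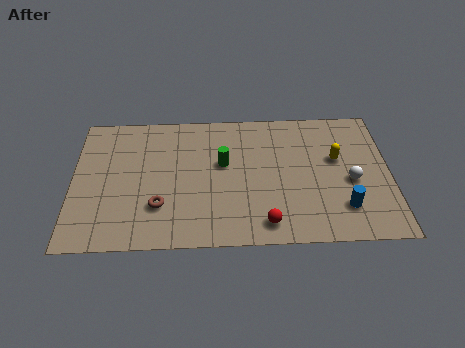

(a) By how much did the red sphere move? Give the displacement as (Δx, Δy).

(-0.6, -0.6)

From the two frames, the red sphere sits at roughly (9.0, 1.8) before and (8.4, 1.2) after.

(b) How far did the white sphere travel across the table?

2.5

From (11.5, 6.0) to (12.2, 3.6), the white sphere covered √(0.7² + 2.4²) ≈ 2.5 units.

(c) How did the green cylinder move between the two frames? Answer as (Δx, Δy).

(2.4, 2.7)

From the two frames, the green cylinder sits at roughly (4.2, 2.2) before and (6.6, 4.9) after.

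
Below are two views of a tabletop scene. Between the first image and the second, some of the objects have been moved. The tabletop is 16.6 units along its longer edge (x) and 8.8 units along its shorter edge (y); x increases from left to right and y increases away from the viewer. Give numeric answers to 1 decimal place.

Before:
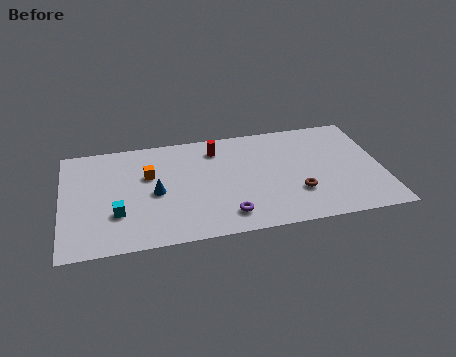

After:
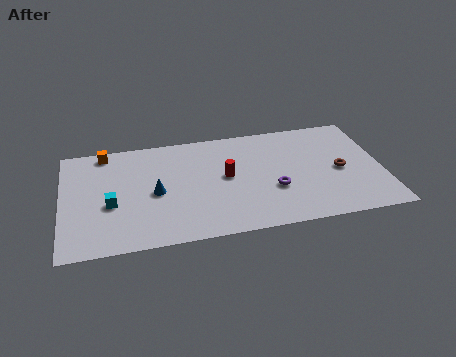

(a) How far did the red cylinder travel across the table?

2.4

The red cylinder was near (8.1, 7.1) before and (8.5, 4.7) after, so it travelled √(0.4² + 2.4²) ≈ 2.4 units.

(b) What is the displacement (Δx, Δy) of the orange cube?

(-2.2, 2.3)

The orange cube was at about (4.5, 5.6) and moved to about (2.3, 7.9).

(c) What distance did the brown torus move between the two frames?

2.7

From (12.1, 2.7) to (14.4, 4.1), the brown torus covered √(2.3² + 1.4²) ≈ 2.7 units.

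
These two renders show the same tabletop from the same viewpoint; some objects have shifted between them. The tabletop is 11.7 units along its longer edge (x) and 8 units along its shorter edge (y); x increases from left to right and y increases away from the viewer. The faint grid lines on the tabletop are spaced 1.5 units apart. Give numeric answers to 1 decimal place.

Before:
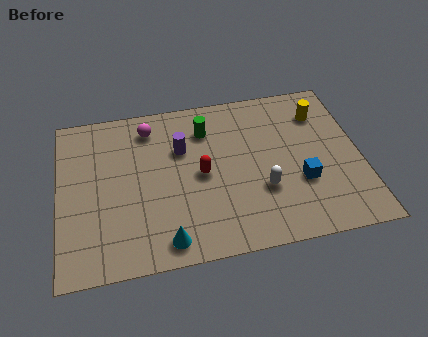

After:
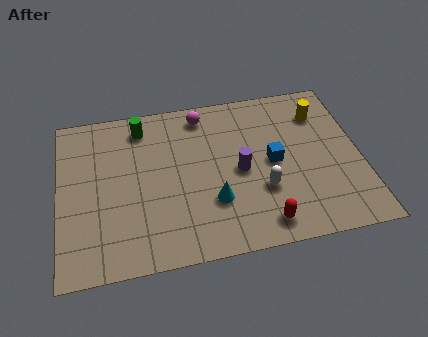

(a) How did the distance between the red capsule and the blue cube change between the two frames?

-1.0

They were about 4.0 units apart before and 3.0 after — 1.0 units closer together.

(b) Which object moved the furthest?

the red capsule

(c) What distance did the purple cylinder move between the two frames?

2.7

The purple cylinder was near (4.8, 5.3) before and (7.0, 3.8) after, so it travelled √(2.2² + 1.5²) ≈ 2.7 units.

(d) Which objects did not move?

the white capsule and the yellow cylinder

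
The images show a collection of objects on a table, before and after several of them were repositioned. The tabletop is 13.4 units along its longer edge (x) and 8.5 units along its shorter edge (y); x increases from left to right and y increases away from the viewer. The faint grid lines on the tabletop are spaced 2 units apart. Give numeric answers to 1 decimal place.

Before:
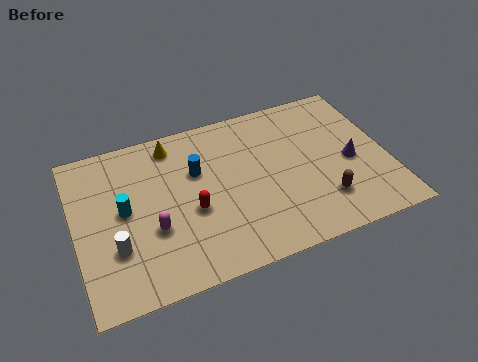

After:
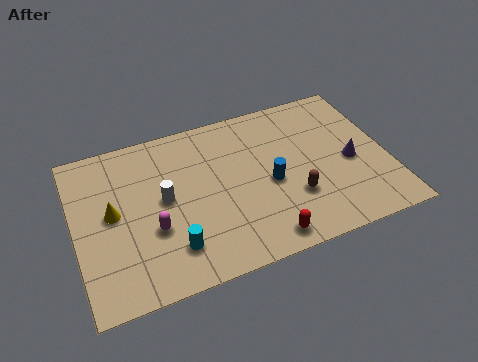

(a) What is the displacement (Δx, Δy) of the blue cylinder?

(3.0, -1.7)

The blue cylinder started near (5.3, 5.5) and ended near (8.3, 3.8).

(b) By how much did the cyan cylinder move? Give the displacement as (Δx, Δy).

(1.8, -2.6)

The cyan cylinder started near (2.1, 4.5) and ended near (3.9, 1.9).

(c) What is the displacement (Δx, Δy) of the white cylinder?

(2.2, 1.8)

From the two frames, the white cylinder sits at roughly (1.6, 2.7) before and (3.8, 4.5) after.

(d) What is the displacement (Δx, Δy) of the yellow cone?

(-2.8, -2.8)

The yellow cone was at about (4.4, 7.3) and moved to about (1.6, 4.5).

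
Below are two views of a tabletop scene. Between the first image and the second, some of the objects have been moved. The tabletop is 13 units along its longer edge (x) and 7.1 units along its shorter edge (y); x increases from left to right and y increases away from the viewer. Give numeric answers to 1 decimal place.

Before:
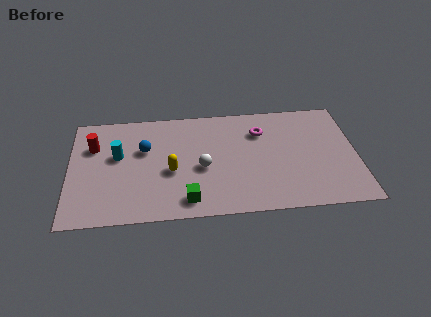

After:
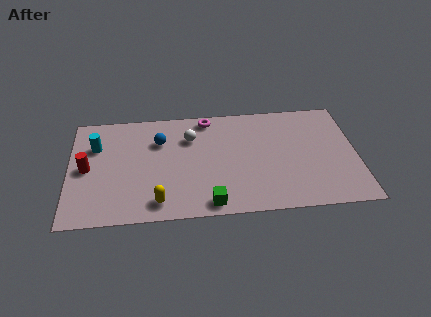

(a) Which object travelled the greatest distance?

the magenta torus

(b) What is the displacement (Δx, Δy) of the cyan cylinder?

(-1.0, 0.7)

From the two frames, the cyan cylinder sits at roughly (2.2, 4.2) before and (1.2, 4.9) after.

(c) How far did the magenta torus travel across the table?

2.6

The magenta torus moved from about (8.7, 5.2) to (6.3, 6.3), a distance of √(2.4² + 1.1²) ≈ 2.6.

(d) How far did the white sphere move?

2.1

The white sphere was near (6.0, 3.1) before and (5.5, 5.1) after, so it travelled √(0.5² + 2.0²) ≈ 2.1 units.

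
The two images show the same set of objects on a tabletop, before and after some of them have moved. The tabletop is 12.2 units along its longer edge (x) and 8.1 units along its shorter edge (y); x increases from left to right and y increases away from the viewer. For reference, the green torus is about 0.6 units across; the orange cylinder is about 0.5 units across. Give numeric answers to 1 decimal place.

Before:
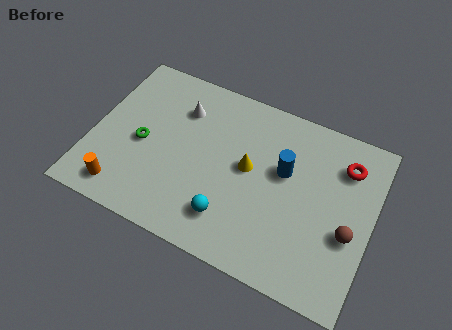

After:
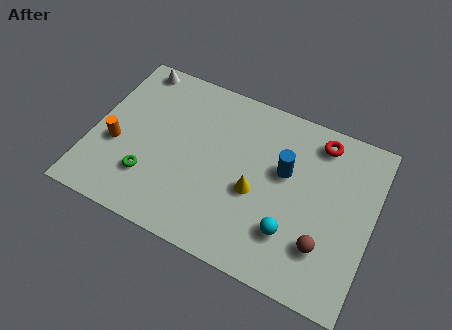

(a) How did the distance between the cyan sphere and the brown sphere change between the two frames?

-3.8

The distance was about 5.2 in the first image and 1.4 in the second, so they moved 3.8 units closer together.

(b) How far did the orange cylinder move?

2.1

The orange cylinder was near (1.7, 1.2) before and (1.1, 3.2) after, so it travelled √(0.6² + 2.0²) ≈ 2.1 units.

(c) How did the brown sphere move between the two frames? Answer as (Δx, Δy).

(-1.0, -1.0)

The brown sphere was at about (11.3, 3.2) and moved to about (10.3, 2.2).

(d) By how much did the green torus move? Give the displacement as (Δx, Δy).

(0.5, -1.5)

The green torus started near (2.2, 3.7) and ended near (2.7, 2.2).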